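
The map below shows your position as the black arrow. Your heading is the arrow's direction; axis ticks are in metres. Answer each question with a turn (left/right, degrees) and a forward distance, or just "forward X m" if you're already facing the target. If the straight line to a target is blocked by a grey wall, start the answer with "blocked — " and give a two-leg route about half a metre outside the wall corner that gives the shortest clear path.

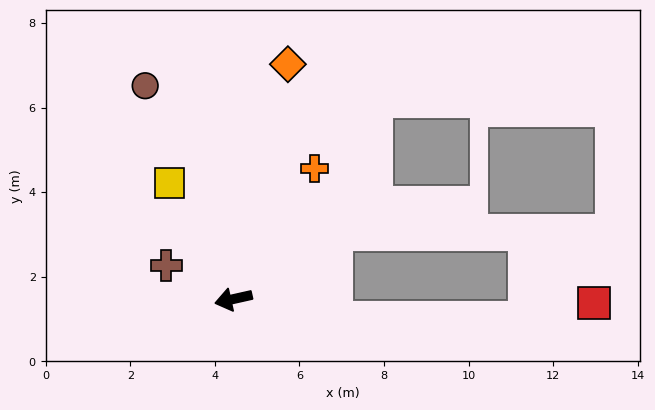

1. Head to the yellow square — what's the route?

turn right 74°, forward 3.1 m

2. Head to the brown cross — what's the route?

turn right 39°, forward 1.8 m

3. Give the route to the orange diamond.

turn right 116°, forward 5.7 m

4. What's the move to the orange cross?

turn right 134°, forward 3.6 m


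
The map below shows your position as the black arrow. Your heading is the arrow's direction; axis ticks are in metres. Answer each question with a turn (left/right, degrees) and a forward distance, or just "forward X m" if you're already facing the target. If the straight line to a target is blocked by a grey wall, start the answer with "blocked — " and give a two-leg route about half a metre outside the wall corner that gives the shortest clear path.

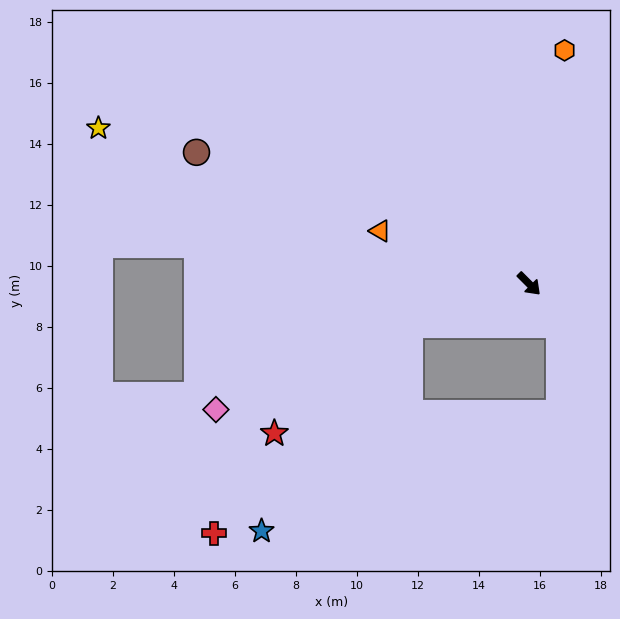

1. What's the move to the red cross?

blocked — turn right 116°, forward 4.1 m, then turn left 28°, forward 9.4 m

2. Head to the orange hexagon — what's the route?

turn left 126°, forward 7.7 m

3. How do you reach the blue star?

blocked — turn right 116°, forward 4.1 m, then turn left 35°, forward 8.3 m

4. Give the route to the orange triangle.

turn right 154°, forward 5.2 m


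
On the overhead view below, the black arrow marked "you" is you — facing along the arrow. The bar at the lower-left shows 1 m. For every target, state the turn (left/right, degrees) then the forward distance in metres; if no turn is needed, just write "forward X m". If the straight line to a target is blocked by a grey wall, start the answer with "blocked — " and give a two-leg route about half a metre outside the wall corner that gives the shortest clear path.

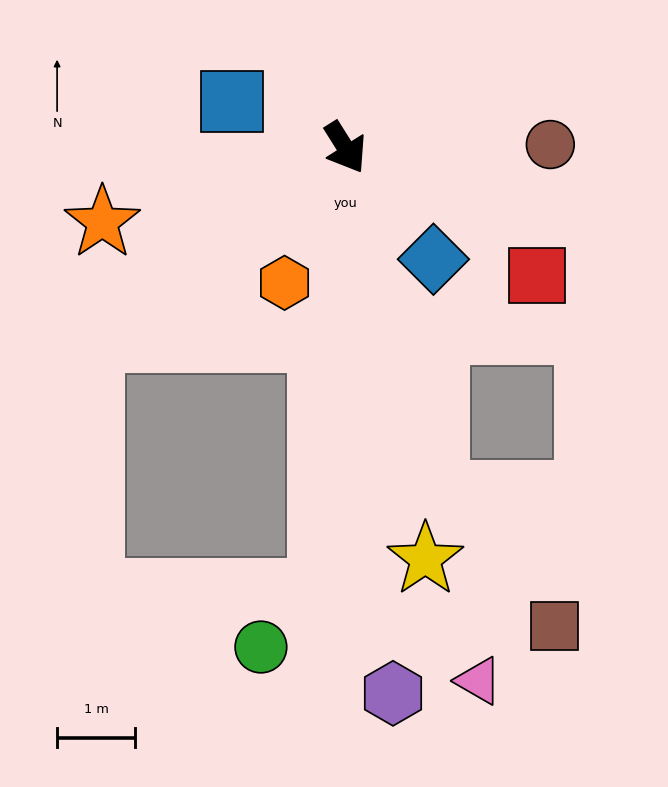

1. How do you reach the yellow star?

turn right 21°, forward 5.4 m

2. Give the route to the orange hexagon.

turn right 56°, forward 1.9 m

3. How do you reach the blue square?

turn right 144°, forward 1.6 m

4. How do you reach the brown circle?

turn left 59°, forward 2.6 m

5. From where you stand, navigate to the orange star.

turn right 105°, forward 3.3 m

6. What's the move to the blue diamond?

turn left 6°, forward 1.8 m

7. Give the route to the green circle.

blocked — turn right 35°, forward 5.7 m, then turn right 45°, forward 1.0 m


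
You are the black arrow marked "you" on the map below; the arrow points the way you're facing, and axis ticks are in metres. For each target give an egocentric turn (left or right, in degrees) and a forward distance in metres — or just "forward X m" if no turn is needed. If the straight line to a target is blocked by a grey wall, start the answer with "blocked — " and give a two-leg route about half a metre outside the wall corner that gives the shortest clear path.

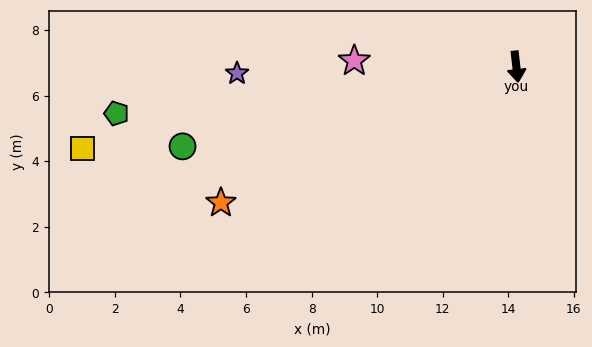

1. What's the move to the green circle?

turn right 83°, forward 10.5 m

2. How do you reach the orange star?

turn right 72°, forward 9.9 m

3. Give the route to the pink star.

turn right 99°, forward 4.9 m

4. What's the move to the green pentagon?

turn right 90°, forward 12.3 m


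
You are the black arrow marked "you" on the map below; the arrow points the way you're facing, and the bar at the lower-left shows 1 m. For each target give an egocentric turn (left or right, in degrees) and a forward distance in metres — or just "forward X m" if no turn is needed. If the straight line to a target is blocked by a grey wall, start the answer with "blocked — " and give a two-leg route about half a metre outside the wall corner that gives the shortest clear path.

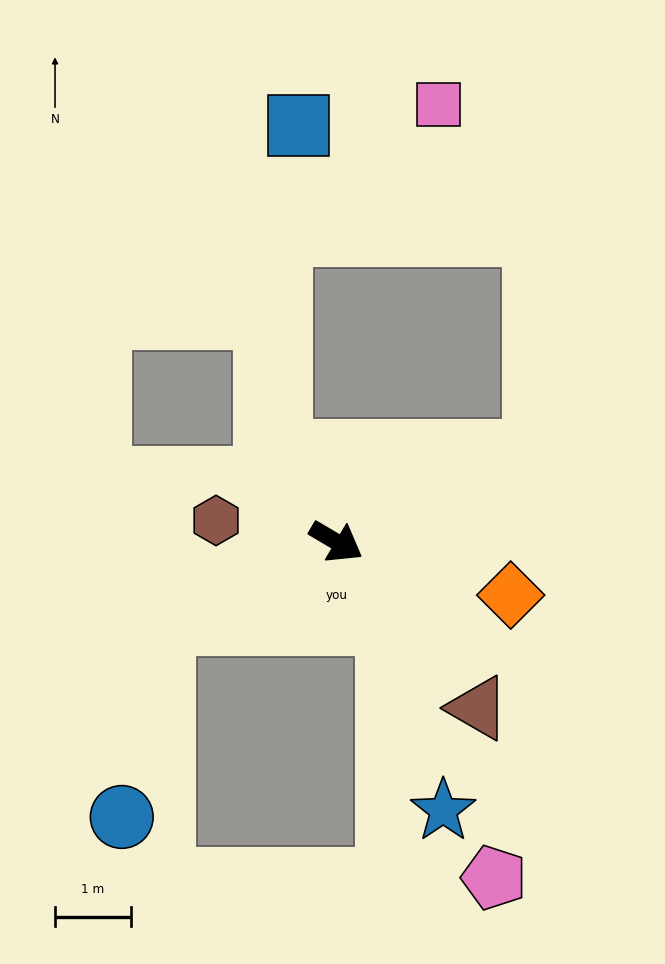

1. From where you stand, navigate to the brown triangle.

turn right 19°, forward 2.9 m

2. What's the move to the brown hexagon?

turn right 159°, forward 1.6 m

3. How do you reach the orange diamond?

turn left 14°, forward 2.4 m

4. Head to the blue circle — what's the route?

blocked — turn right 124°, forward 2.5 m, then turn left 52°, forward 2.6 m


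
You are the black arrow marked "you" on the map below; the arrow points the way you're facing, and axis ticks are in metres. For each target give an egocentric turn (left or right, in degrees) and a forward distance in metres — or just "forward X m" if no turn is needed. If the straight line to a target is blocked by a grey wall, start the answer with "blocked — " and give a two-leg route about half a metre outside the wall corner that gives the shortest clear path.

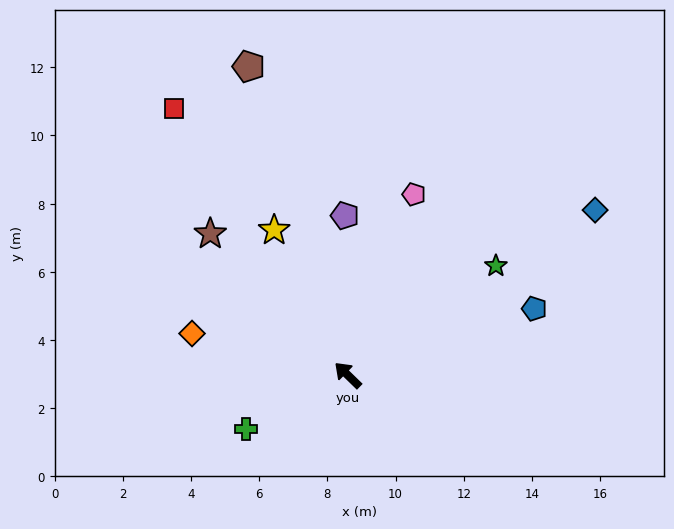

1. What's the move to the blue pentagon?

turn right 116°, forward 5.8 m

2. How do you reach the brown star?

forward 5.8 m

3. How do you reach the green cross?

turn left 72°, forward 3.4 m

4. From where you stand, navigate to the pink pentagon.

turn right 66°, forward 5.6 m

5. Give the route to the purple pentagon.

turn right 45°, forward 4.7 m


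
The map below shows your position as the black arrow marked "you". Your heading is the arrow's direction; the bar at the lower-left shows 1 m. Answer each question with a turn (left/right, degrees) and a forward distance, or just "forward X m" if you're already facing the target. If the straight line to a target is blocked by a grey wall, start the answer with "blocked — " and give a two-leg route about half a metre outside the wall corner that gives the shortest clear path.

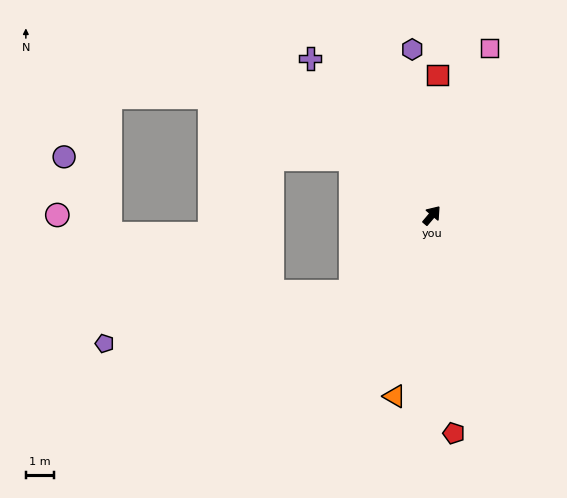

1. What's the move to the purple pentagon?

blocked — turn left 174°, forward 4.0 m, then turn right 32°, forward 8.9 m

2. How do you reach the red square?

turn left 38°, forward 5.0 m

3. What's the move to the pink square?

turn left 21°, forward 6.3 m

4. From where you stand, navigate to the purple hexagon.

turn left 47°, forward 5.9 m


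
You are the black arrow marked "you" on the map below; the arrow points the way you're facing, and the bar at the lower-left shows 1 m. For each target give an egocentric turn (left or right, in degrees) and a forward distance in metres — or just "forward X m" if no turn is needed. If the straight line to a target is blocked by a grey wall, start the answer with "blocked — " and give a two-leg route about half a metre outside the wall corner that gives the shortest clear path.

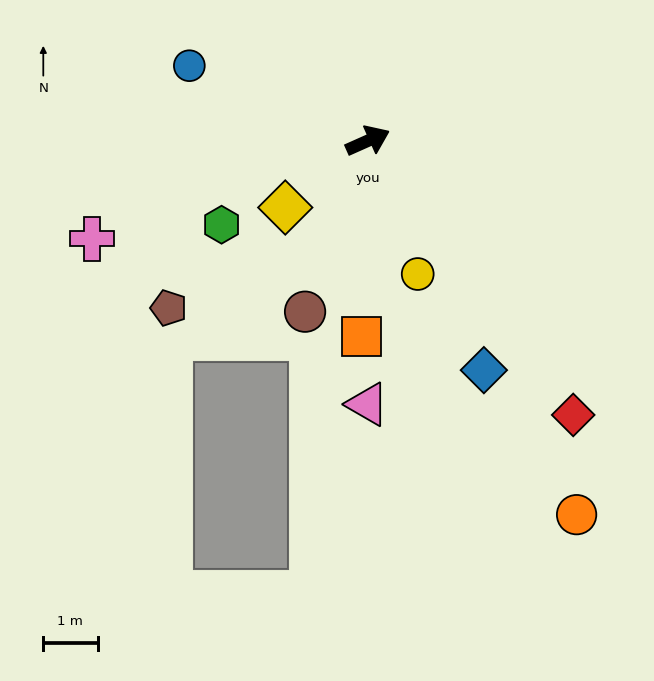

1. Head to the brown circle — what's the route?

turn right 134°, forward 3.4 m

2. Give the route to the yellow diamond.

turn right 165°, forward 2.0 m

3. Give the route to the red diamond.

turn right 77°, forward 6.3 m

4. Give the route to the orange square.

turn right 116°, forward 3.6 m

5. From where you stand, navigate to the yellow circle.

turn right 93°, forward 2.6 m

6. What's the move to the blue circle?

turn left 133°, forward 3.6 m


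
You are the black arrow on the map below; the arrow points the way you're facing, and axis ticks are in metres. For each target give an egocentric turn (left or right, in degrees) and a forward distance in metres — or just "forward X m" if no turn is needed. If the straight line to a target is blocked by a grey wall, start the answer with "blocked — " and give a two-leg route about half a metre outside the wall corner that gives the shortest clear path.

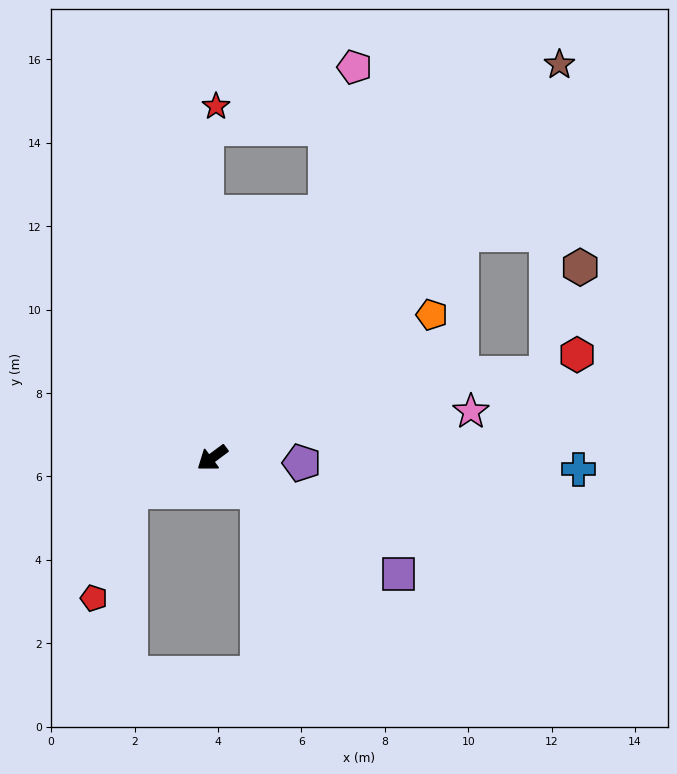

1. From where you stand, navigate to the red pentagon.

blocked — turn right 14°, forward 2.1 m, then turn left 49°, forward 2.7 m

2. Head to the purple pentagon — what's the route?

turn left 140°, forward 2.1 m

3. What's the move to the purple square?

turn left 112°, forward 5.3 m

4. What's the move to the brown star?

turn right 168°, forward 12.6 m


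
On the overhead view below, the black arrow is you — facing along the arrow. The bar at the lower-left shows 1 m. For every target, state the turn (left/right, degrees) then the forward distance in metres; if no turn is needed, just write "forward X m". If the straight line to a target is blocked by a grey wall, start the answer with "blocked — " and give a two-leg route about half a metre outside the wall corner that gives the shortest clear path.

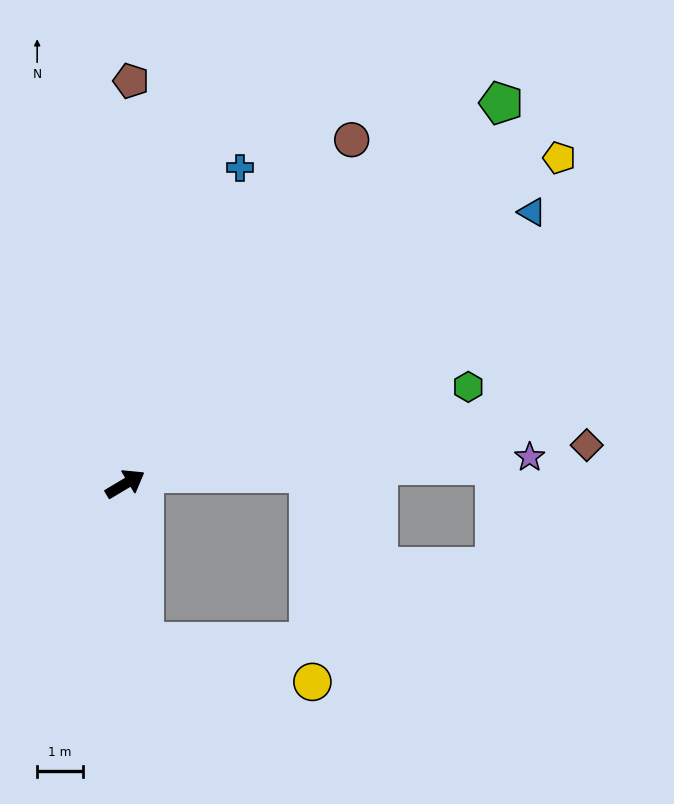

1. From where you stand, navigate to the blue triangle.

turn left 3°, forward 10.7 m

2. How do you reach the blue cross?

turn left 39°, forward 7.3 m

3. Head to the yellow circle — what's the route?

blocked — turn right 114°, forward 3.5 m, then turn left 70°, forward 3.8 m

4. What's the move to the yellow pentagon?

turn left 6°, forward 11.8 m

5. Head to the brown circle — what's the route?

turn left 26°, forward 9.0 m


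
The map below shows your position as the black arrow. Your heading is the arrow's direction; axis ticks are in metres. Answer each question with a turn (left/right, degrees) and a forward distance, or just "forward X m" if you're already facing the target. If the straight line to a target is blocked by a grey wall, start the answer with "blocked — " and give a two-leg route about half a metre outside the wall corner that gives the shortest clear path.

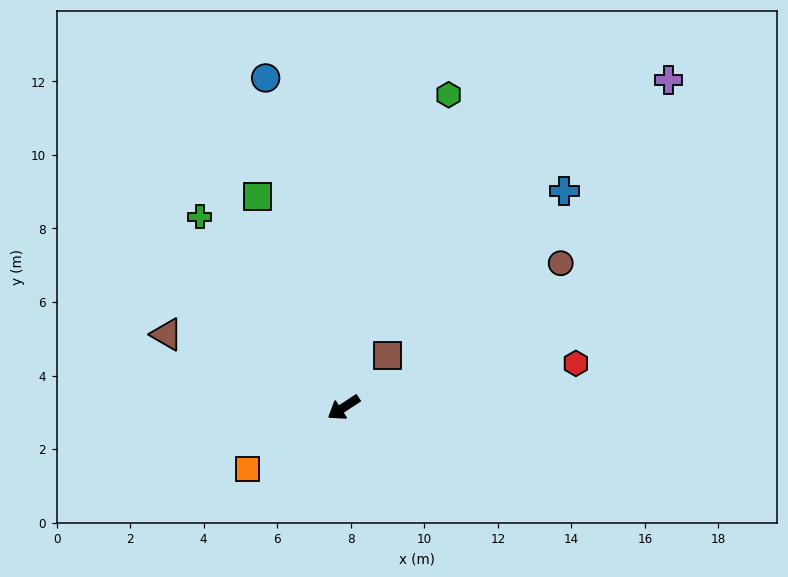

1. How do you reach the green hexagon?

turn right 142°, forward 9.0 m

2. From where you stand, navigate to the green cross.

turn right 86°, forward 6.5 m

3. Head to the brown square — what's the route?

turn right 163°, forward 1.8 m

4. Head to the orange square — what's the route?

forward 3.1 m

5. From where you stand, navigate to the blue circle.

turn right 110°, forward 9.2 m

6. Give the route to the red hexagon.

turn left 158°, forward 6.4 m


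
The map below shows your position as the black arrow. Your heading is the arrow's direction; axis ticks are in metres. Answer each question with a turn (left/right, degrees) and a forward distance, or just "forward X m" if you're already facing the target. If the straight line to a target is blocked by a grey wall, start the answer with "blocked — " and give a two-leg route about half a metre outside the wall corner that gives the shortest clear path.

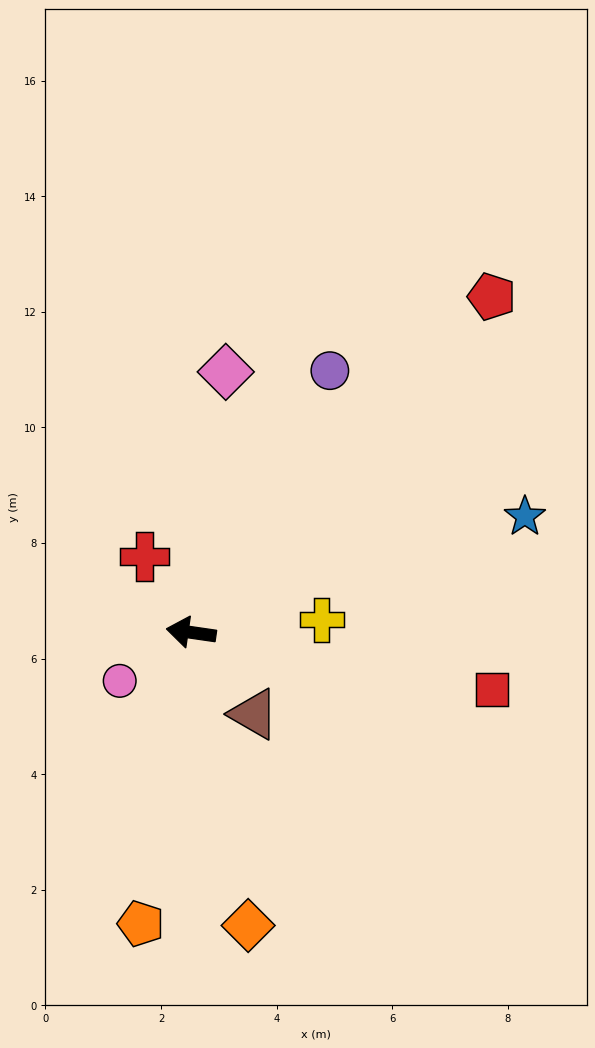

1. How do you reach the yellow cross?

turn right 166°, forward 2.3 m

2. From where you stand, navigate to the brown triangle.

turn left 136°, forward 1.8 m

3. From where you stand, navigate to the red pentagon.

turn right 124°, forward 7.8 m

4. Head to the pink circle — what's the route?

turn left 42°, forward 1.5 m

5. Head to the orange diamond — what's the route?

turn left 109°, forward 5.2 m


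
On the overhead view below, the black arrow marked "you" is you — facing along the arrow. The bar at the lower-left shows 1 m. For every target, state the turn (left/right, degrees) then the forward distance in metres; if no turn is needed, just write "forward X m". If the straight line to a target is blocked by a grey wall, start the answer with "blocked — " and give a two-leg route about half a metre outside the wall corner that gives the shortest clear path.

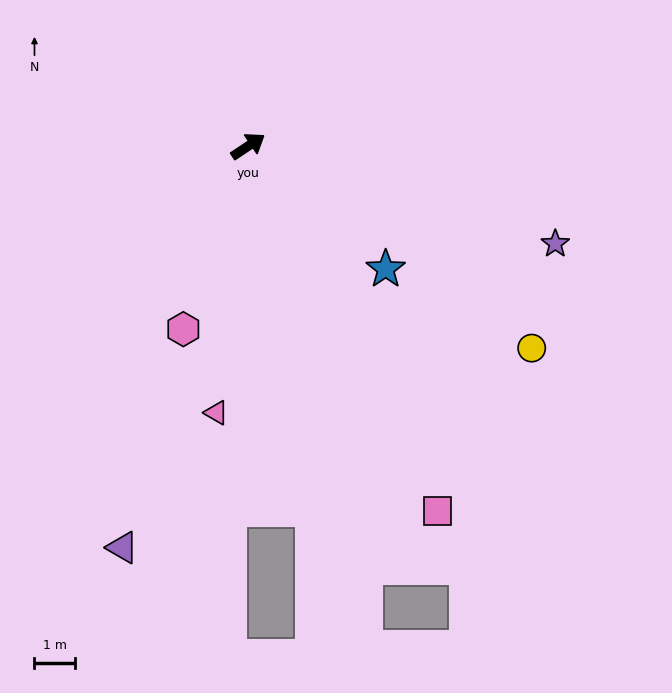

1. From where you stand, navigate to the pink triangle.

turn right 130°, forward 6.6 m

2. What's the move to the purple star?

turn right 51°, forward 7.9 m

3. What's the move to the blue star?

turn right 75°, forward 4.5 m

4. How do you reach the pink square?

turn right 96°, forward 10.1 m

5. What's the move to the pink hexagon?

turn right 143°, forward 4.8 m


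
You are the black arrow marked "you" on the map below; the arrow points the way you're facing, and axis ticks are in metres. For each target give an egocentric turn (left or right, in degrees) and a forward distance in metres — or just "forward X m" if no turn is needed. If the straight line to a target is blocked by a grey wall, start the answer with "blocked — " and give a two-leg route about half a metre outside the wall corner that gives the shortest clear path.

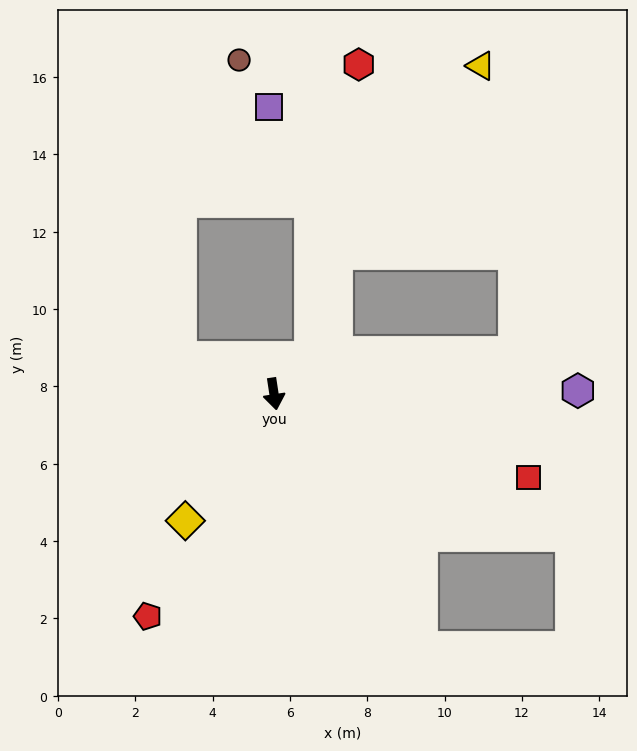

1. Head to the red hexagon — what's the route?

blocked — turn left 127°, forward 1.3 m, then turn left 35°, forward 7.7 m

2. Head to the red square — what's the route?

turn left 63°, forward 6.9 m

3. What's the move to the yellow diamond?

turn right 44°, forward 4.0 m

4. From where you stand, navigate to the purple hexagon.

turn left 82°, forward 7.9 m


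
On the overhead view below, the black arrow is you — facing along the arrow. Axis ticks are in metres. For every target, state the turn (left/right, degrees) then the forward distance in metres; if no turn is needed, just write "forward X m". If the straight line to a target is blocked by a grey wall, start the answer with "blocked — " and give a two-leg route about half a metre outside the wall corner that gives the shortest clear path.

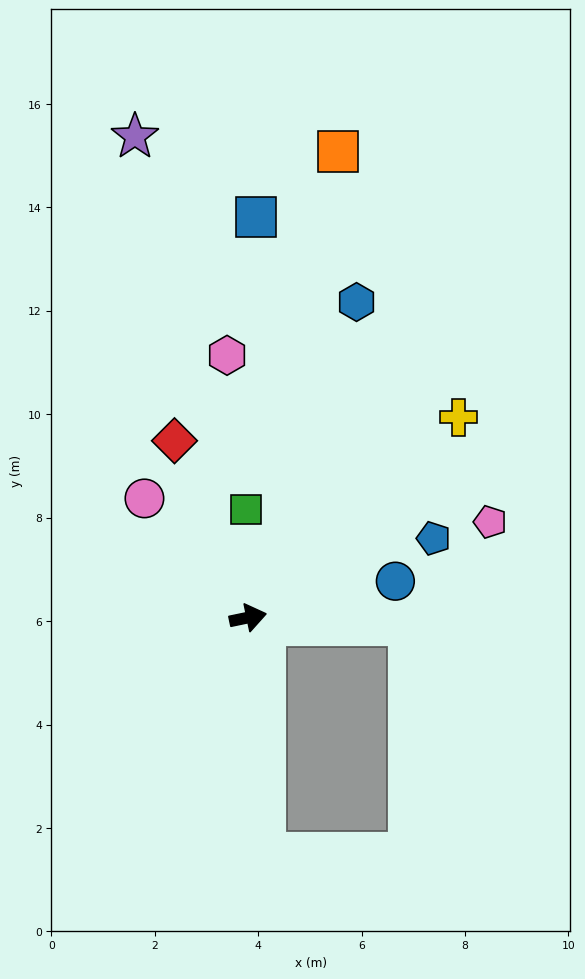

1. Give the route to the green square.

turn left 79°, forward 2.1 m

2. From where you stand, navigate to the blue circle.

turn left 2°, forward 2.9 m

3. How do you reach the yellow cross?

turn left 32°, forward 5.6 m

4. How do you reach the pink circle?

turn left 119°, forward 3.1 m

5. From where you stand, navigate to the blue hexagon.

turn left 59°, forward 6.5 m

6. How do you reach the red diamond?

turn left 101°, forward 3.7 m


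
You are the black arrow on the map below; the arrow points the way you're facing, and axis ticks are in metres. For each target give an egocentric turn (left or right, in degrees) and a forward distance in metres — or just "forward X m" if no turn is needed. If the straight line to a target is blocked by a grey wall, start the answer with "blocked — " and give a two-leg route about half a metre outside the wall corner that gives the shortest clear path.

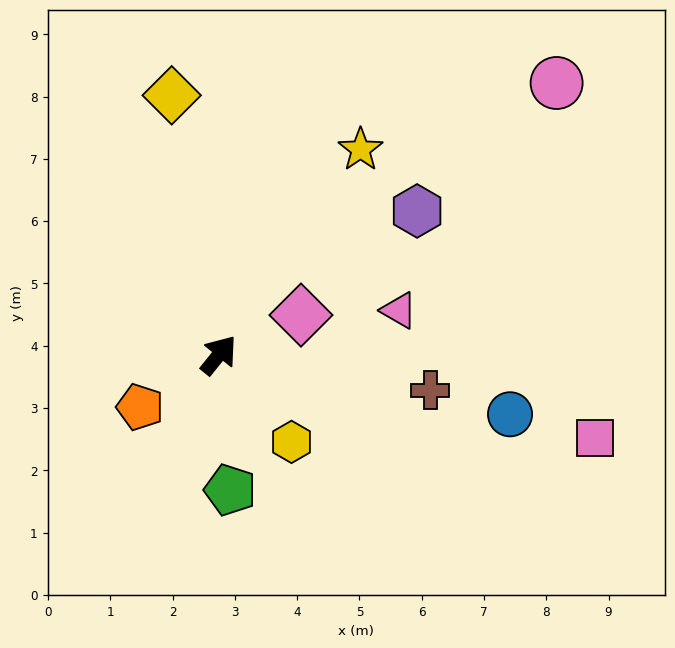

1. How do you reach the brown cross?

turn right 61°, forward 3.4 m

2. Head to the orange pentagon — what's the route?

turn left 162°, forward 1.5 m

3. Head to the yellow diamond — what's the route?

turn left 49°, forward 4.2 m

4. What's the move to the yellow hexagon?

turn right 101°, forward 1.8 m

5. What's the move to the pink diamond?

turn right 25°, forward 1.5 m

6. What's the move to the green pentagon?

turn right 136°, forward 2.2 m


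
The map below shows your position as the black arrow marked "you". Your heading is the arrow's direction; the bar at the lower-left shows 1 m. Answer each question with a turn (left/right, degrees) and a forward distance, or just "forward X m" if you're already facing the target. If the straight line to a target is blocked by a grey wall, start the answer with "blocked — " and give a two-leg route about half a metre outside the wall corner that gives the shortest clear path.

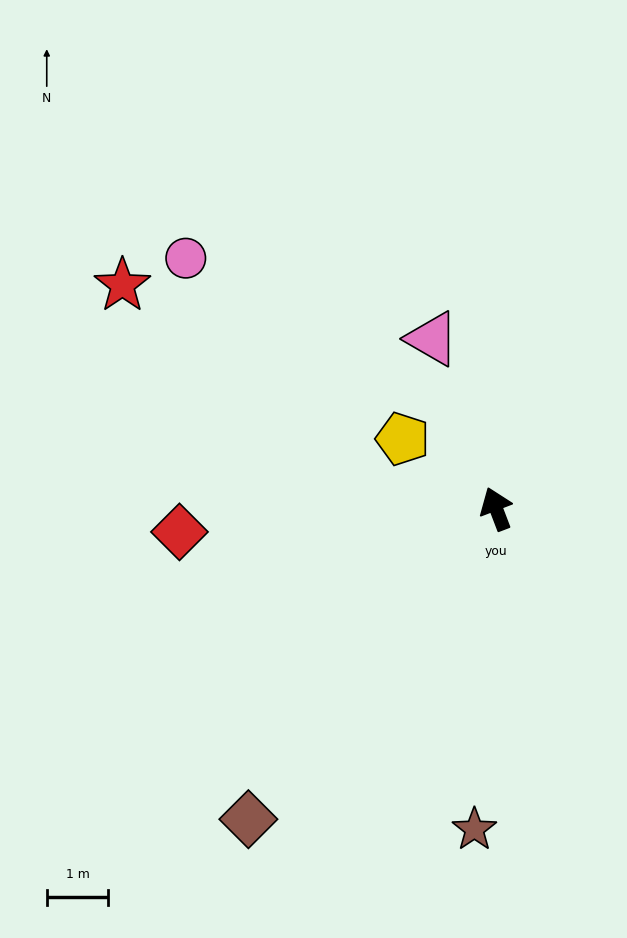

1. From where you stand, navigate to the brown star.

turn left 155°, forward 5.2 m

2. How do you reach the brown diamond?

turn left 121°, forward 6.5 m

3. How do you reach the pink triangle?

forward 3.0 m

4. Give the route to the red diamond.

turn left 73°, forward 5.2 m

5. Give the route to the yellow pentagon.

turn left 32°, forward 1.9 m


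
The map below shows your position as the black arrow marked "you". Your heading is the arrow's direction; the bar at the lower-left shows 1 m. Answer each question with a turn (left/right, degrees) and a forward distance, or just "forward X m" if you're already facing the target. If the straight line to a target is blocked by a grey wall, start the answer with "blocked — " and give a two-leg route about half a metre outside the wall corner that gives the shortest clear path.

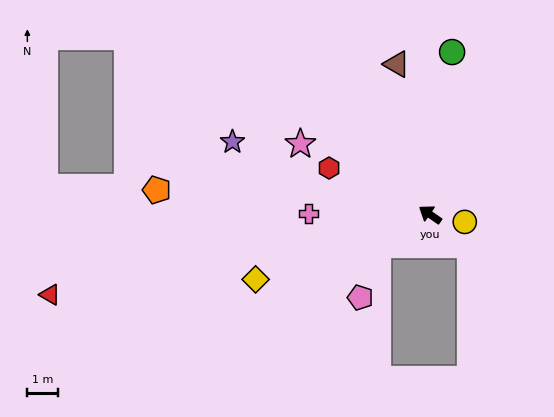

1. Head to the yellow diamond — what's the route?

turn left 55°, forward 6.0 m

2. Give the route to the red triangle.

turn left 47°, forward 12.6 m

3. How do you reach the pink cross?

turn left 34°, forward 4.0 m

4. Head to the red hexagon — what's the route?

turn left 10°, forward 3.6 m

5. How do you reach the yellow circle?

turn right 157°, forward 1.2 m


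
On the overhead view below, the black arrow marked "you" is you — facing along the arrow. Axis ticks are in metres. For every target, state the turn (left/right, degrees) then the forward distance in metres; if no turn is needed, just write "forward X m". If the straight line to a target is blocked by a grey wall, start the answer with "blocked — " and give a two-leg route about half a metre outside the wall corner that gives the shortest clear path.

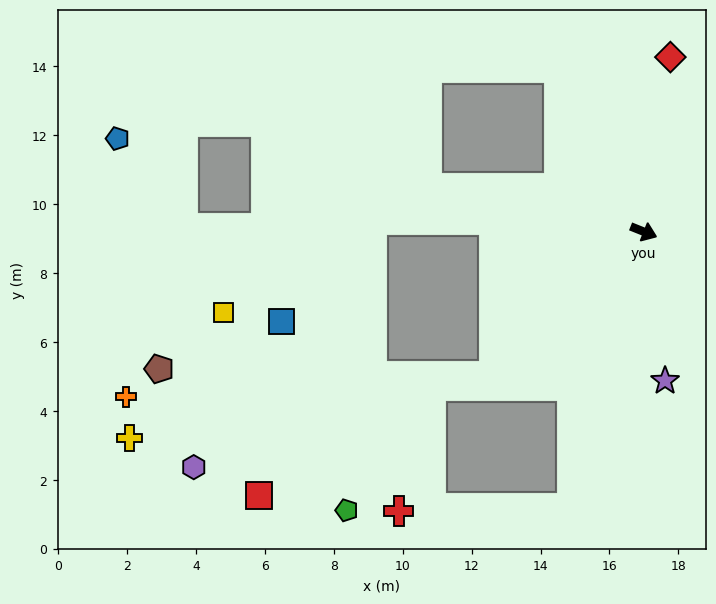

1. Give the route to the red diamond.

turn left 103°, forward 5.1 m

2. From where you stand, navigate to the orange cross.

blocked — turn right 114°, forward 6.0 m, then turn right 41°, forward 10.7 m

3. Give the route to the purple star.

turn right 60°, forward 4.4 m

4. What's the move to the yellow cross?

blocked — turn right 114°, forward 6.0 m, then turn right 34°, forward 10.7 m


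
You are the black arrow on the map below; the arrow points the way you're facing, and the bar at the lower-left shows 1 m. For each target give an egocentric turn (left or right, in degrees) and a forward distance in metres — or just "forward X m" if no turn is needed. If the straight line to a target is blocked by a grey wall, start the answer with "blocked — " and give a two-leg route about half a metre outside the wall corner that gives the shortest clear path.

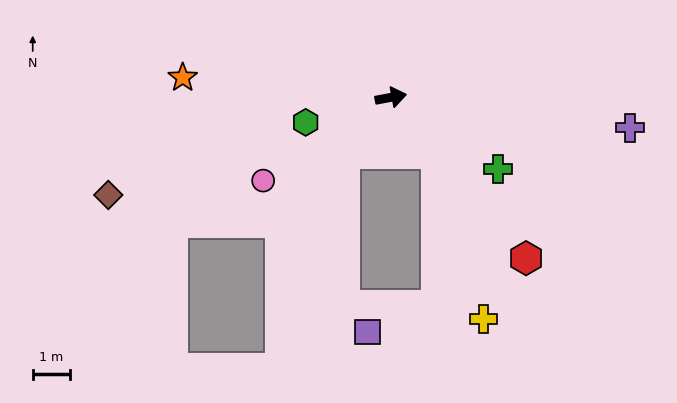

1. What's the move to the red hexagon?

turn right 61°, forward 5.6 m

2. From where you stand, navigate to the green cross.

turn right 44°, forward 3.4 m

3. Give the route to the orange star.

turn left 164°, forward 5.5 m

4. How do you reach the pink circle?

turn right 158°, forward 4.0 m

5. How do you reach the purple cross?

turn right 18°, forward 6.4 m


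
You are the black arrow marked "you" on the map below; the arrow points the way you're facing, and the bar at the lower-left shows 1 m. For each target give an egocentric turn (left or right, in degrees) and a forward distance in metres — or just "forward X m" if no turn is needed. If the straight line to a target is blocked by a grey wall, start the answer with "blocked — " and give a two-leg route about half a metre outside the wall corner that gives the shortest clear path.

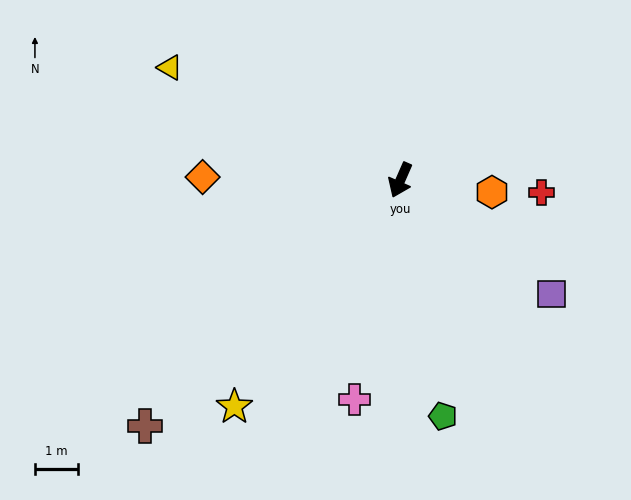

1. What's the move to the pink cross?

turn left 12°, forward 5.2 m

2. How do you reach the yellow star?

turn right 13°, forward 6.6 m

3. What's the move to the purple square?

turn left 77°, forward 4.4 m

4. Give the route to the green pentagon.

turn left 34°, forward 5.6 m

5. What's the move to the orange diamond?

turn right 67°, forward 4.6 m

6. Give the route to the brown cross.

turn right 22°, forward 8.3 m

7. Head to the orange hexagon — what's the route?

turn left 106°, forward 2.2 m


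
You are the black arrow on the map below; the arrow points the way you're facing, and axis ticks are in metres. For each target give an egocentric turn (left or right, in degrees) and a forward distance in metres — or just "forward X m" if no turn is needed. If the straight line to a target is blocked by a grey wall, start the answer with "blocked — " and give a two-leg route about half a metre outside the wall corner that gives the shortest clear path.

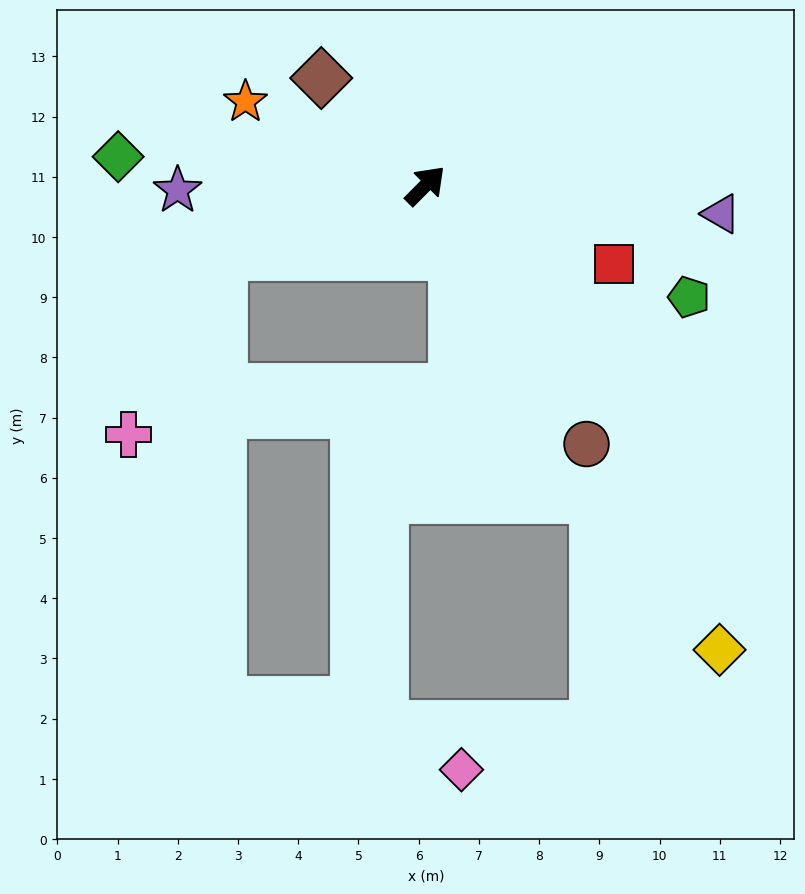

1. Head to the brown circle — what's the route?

turn right 103°, forward 5.1 m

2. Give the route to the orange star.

turn left 110°, forward 3.3 m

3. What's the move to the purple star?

turn left 136°, forward 4.1 m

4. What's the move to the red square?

turn right 68°, forward 3.4 m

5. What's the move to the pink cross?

blocked — turn left 154°, forward 3.6 m, then turn left 43°, forward 3.4 m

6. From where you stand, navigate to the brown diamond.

turn left 89°, forward 2.5 m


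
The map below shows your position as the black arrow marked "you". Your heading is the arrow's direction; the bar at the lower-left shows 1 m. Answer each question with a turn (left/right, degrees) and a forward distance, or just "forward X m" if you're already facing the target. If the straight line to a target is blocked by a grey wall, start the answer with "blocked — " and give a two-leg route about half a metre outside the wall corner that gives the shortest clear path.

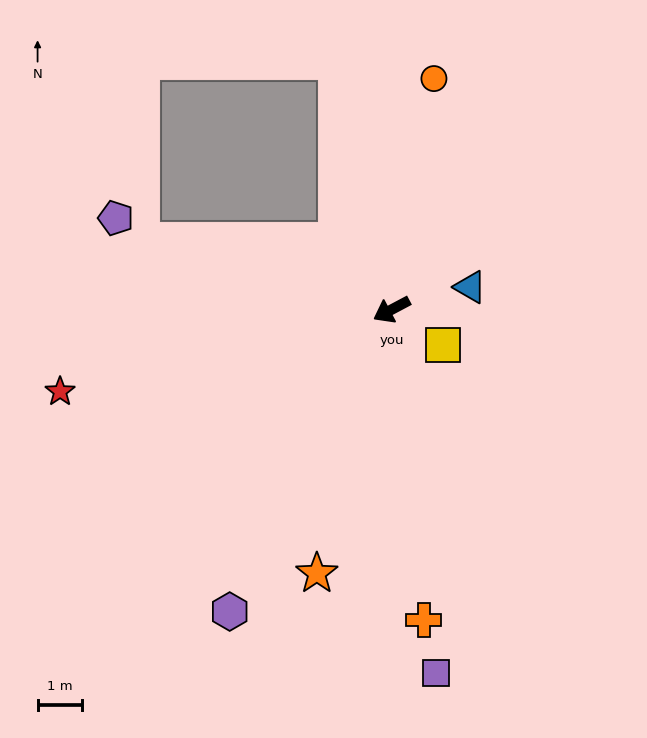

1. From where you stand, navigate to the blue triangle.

turn left 168°, forward 1.8 m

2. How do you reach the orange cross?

turn left 68°, forward 7.0 m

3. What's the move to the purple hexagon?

turn left 34°, forward 7.6 m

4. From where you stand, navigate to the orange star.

turn left 46°, forward 6.1 m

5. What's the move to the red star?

turn right 14°, forward 7.6 m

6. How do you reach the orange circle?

turn right 128°, forward 5.2 m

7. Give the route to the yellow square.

turn left 117°, forward 1.4 m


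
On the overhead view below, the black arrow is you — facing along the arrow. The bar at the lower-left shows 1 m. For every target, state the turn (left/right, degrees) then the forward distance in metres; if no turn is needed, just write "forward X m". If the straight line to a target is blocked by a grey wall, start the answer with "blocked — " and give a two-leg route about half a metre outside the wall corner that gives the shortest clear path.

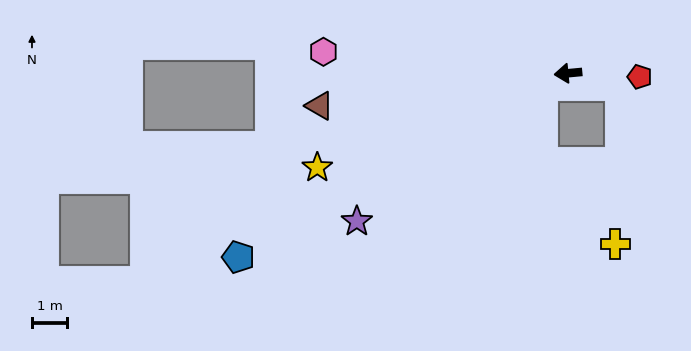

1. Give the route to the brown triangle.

turn left 2°, forward 7.1 m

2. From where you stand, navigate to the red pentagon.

turn left 172°, forward 2.0 m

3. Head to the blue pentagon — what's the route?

turn left 24°, forward 10.7 m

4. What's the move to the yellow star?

turn left 15°, forward 7.6 m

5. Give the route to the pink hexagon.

turn right 10°, forward 6.9 m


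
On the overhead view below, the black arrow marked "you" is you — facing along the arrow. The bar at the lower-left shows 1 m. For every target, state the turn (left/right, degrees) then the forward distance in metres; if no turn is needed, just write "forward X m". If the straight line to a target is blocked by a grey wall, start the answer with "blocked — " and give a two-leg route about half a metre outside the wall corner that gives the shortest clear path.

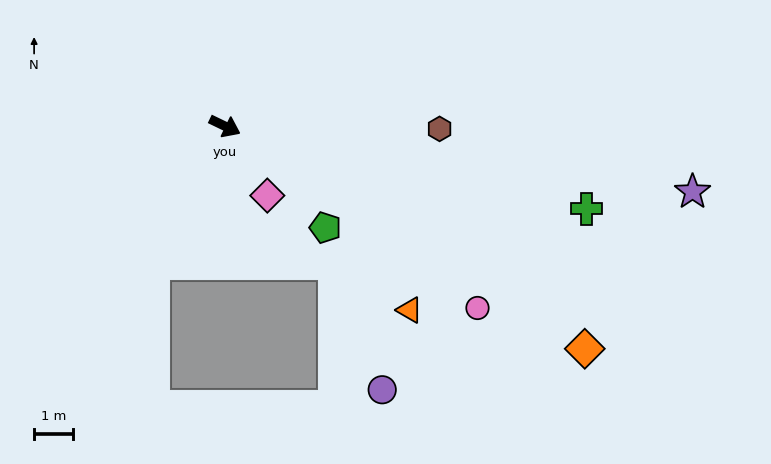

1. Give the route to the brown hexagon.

turn left 25°, forward 5.5 m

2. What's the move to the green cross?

turn left 13°, forward 9.4 m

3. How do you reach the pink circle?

turn right 10°, forward 7.9 m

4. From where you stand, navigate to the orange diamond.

turn right 6°, forward 10.8 m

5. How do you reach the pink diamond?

turn right 33°, forward 2.1 m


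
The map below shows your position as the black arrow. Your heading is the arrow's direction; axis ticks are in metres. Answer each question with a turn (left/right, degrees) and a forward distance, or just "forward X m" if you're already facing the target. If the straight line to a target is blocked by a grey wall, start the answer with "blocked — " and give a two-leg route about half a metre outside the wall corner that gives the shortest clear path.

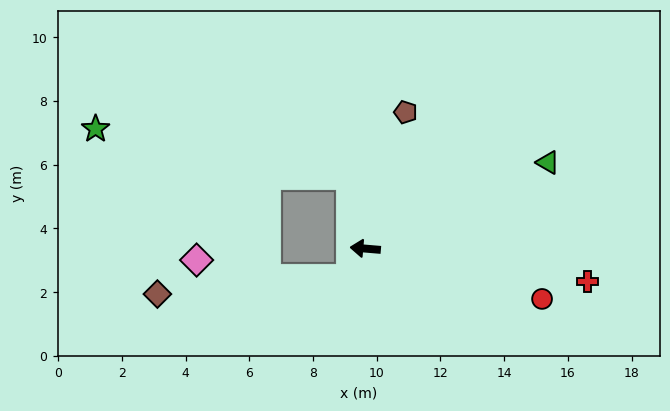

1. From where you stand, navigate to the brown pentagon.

turn right 102°, forward 4.5 m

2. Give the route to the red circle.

turn left 169°, forward 5.8 m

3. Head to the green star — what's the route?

blocked — turn right 72°, forward 2.3 m, then turn left 66°, forward 8.1 m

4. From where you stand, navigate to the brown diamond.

blocked — turn left 66°, forward 1.0 m, then turn right 56°, forward 6.0 m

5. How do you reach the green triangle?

turn right 150°, forward 6.3 m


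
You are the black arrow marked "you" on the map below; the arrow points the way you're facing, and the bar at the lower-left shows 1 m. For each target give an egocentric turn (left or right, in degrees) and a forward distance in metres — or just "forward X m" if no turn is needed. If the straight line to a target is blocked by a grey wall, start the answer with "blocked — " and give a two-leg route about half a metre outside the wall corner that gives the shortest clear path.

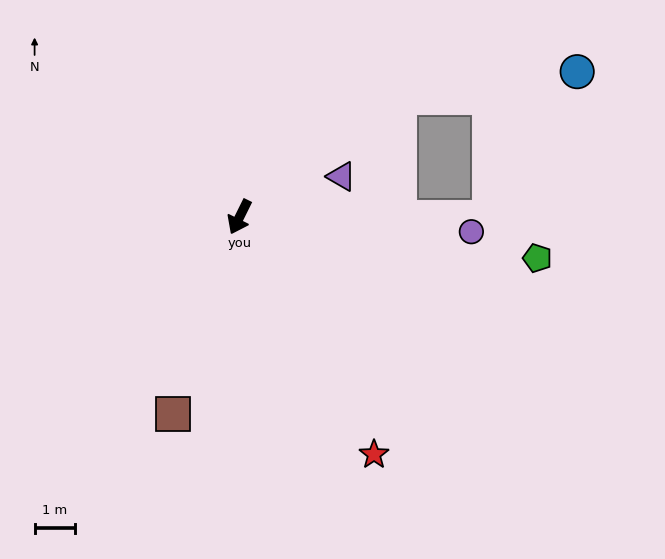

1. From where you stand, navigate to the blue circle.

blocked — turn left 153°, forward 5.0 m, then turn right 28°, forward 4.4 m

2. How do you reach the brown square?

turn left 8°, forward 5.2 m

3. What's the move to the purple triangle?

turn left 138°, forward 2.7 m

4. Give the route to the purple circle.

turn left 113°, forward 5.8 m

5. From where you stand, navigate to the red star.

turn left 56°, forward 6.8 m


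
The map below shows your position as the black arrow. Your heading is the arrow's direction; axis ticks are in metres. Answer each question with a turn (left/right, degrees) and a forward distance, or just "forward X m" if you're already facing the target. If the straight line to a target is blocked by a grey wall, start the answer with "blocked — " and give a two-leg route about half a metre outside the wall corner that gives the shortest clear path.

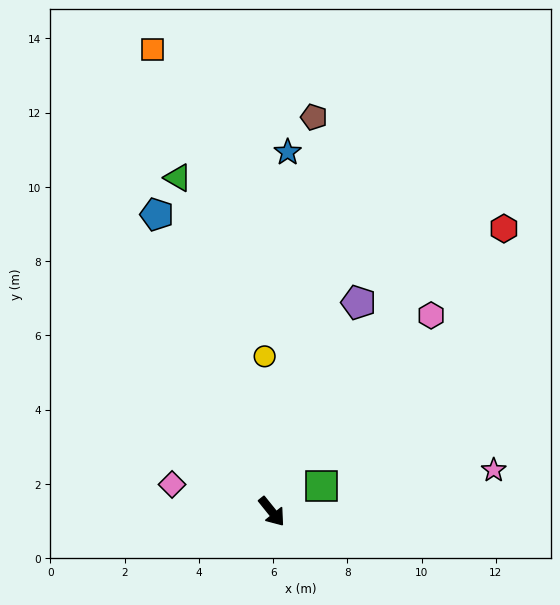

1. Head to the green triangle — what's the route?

turn left 157°, forward 9.3 m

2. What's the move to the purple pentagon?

turn left 119°, forward 6.1 m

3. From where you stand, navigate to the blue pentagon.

turn left 162°, forward 8.6 m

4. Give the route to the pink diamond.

turn right 144°, forward 2.8 m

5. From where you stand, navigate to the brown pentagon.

turn left 135°, forward 10.7 m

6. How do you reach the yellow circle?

turn left 144°, forward 4.2 m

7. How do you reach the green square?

turn left 78°, forward 1.5 m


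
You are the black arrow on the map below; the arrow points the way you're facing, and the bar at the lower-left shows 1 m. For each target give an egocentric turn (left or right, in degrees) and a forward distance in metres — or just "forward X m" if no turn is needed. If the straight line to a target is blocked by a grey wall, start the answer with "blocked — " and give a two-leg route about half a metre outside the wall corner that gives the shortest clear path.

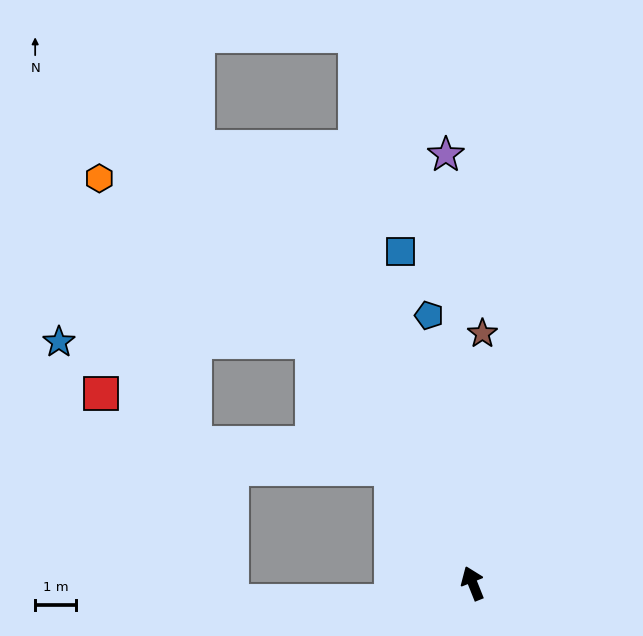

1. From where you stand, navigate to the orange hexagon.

blocked — turn left 12°, forward 7.1 m, then turn left 19°, forward 6.6 m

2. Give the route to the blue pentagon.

turn right 13°, forward 6.6 m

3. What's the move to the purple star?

turn right 18°, forward 10.5 m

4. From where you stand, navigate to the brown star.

turn right 24°, forward 6.1 m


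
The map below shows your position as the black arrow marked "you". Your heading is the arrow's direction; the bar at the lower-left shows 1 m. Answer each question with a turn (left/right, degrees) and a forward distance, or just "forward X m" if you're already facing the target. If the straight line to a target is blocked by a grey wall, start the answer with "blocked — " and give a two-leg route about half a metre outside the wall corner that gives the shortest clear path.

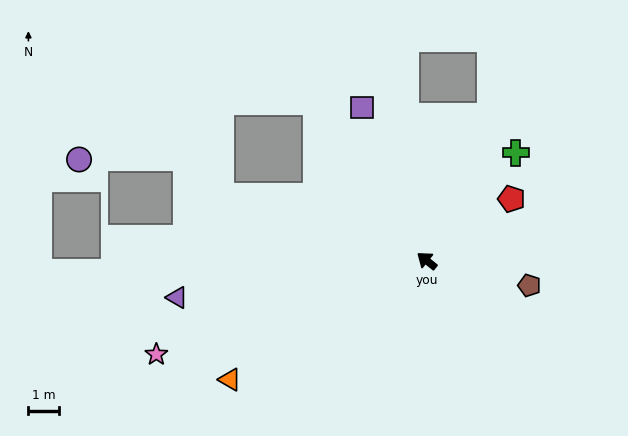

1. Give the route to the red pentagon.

turn right 105°, forward 3.4 m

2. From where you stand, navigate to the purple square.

turn right 28°, forward 5.4 m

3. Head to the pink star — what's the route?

turn left 58°, forward 9.2 m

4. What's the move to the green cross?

turn right 91°, forward 4.5 m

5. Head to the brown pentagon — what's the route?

turn right 155°, forward 3.4 m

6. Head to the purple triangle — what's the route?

turn left 47°, forward 8.1 m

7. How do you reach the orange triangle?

turn left 70°, forward 7.4 m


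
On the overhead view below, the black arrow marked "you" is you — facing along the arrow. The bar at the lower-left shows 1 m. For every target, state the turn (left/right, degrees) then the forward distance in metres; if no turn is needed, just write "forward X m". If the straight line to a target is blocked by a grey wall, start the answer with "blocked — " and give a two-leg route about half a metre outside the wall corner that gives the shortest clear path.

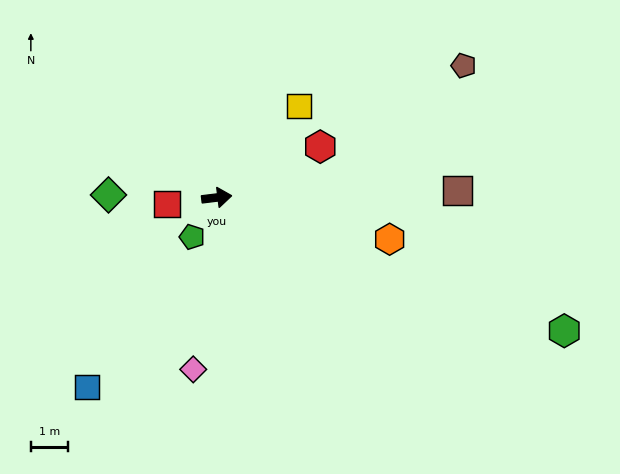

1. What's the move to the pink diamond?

turn right 105°, forward 4.7 m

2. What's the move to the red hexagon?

turn left 19°, forward 3.1 m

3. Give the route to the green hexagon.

turn right 28°, forward 10.2 m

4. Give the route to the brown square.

turn right 5°, forward 6.6 m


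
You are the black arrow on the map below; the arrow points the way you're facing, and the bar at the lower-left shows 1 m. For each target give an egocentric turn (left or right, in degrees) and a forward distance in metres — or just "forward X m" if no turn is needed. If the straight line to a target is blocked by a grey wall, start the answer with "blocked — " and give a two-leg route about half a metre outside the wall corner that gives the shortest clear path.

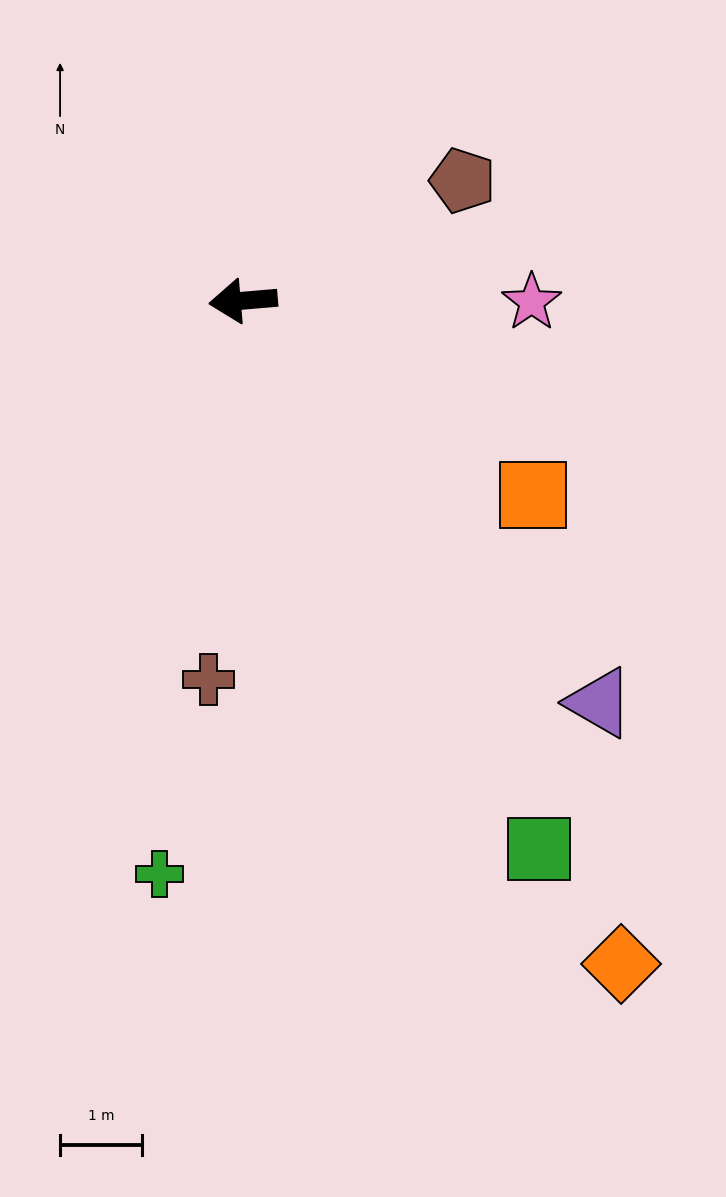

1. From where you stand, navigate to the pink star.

turn left 175°, forward 3.5 m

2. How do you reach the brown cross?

turn left 80°, forward 4.7 m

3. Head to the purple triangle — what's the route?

turn left 127°, forward 6.6 m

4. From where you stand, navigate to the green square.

turn left 113°, forward 7.6 m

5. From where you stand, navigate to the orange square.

turn left 141°, forward 4.3 m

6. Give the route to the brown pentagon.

turn right 156°, forward 3.1 m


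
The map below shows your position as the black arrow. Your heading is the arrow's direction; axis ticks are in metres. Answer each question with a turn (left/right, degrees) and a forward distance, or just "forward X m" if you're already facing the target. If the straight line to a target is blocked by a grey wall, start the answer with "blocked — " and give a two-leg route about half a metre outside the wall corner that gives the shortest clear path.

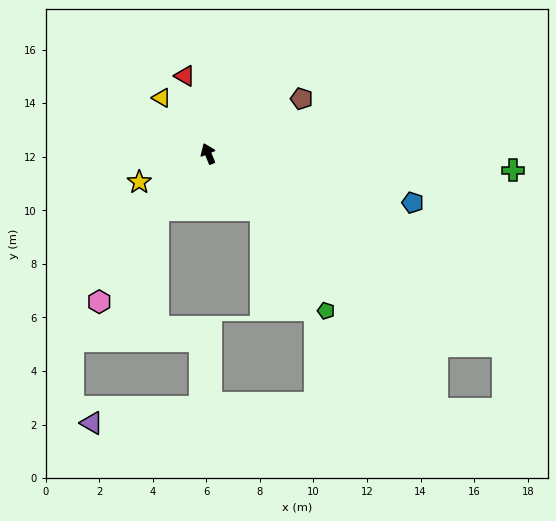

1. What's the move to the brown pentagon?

turn right 82°, forward 4.0 m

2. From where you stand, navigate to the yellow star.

turn left 90°, forward 2.8 m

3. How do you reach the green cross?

turn right 116°, forward 11.4 m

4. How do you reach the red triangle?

turn right 6°, forward 3.0 m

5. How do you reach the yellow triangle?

turn left 17°, forward 2.7 m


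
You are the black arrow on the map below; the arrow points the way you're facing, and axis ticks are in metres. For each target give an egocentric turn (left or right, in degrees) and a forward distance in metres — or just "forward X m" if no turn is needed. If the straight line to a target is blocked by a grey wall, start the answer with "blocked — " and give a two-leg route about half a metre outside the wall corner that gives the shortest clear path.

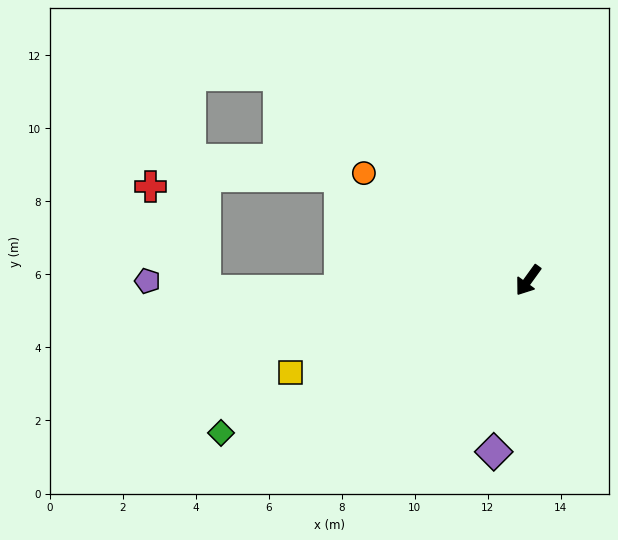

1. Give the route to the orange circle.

turn right 87°, forward 5.4 m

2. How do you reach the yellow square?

turn right 33°, forward 7.0 m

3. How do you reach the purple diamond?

turn left 25°, forward 4.8 m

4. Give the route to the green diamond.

turn right 28°, forward 9.4 m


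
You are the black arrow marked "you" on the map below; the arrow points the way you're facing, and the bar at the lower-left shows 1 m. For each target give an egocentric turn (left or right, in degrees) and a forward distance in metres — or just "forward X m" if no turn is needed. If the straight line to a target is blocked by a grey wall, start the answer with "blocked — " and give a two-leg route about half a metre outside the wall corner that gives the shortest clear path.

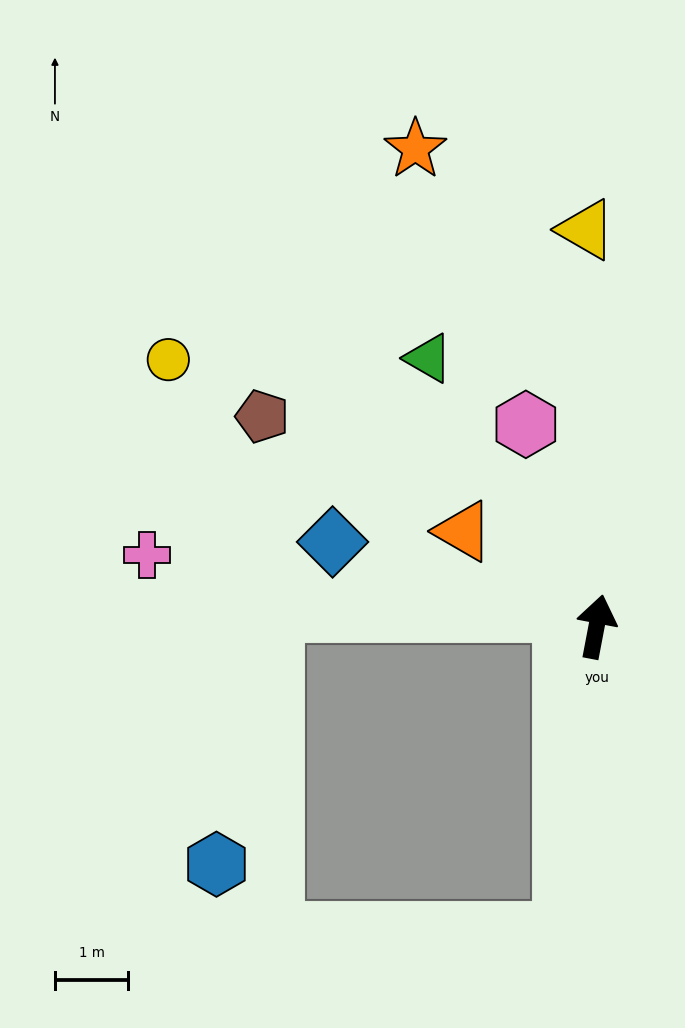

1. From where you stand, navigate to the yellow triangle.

turn left 12°, forward 5.4 m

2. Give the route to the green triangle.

turn left 43°, forward 4.3 m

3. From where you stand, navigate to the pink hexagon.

turn left 30°, forward 2.9 m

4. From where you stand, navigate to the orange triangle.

turn left 65°, forward 2.2 m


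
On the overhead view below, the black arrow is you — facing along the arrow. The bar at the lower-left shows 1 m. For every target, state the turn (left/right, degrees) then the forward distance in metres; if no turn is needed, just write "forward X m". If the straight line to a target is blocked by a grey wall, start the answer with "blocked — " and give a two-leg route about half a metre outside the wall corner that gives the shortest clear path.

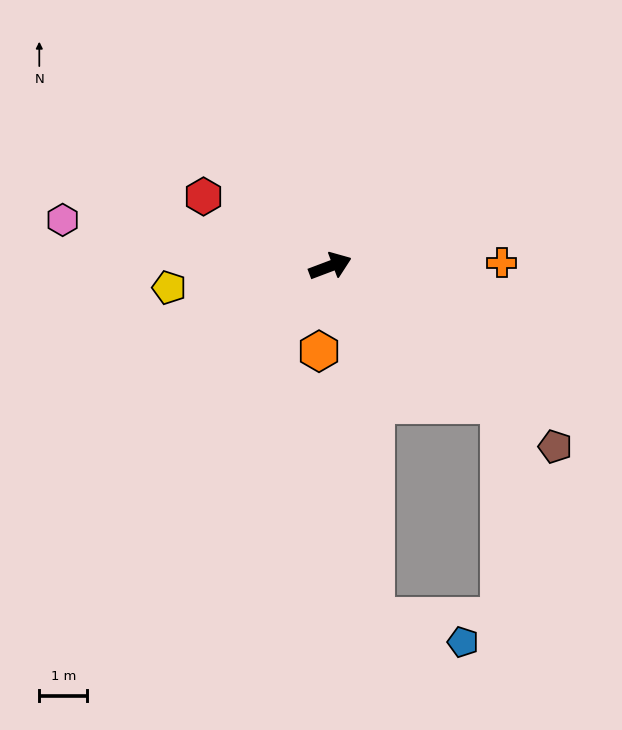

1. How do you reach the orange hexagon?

turn right 118°, forward 1.8 m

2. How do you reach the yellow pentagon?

turn left 167°, forward 3.4 m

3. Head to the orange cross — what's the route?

turn right 20°, forward 3.6 m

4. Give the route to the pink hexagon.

turn left 149°, forward 5.7 m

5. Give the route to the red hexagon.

turn left 130°, forward 3.0 m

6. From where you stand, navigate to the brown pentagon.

turn right 59°, forward 6.0 m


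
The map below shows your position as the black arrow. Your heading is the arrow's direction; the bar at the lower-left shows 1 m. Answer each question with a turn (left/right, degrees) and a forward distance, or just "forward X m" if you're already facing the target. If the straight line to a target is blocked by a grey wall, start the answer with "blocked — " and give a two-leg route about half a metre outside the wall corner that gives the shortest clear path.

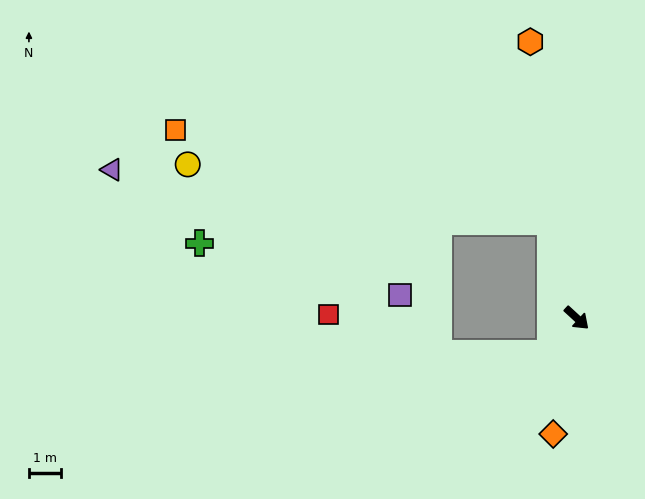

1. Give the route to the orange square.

blocked — turn left 148°, forward 3.2 m, then turn left 61°, forward 12.2 m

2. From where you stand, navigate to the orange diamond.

turn right 59°, forward 3.7 m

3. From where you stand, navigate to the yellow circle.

blocked — turn left 148°, forward 3.2 m, then turn left 65°, forward 11.6 m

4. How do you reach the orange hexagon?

turn left 142°, forward 8.9 m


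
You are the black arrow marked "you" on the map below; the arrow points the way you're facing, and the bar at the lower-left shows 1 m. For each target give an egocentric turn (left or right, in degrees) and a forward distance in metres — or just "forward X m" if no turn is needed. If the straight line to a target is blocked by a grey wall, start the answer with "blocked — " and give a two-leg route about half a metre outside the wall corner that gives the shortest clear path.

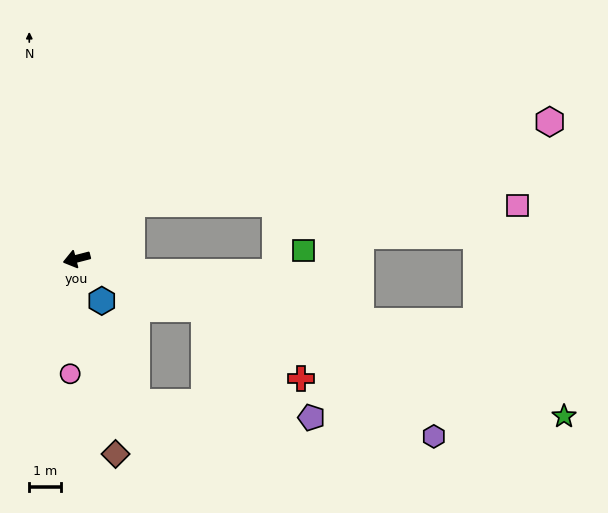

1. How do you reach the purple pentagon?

blocked — turn left 144°, forward 4.3 m, then turn right 24°, forward 4.8 m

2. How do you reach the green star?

turn left 148°, forward 16.0 m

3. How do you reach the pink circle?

turn left 72°, forward 3.6 m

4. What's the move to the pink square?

blocked — turn right 149°, forward 2.4 m, then turn right 46°, forward 12.1 m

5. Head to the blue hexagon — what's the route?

turn left 106°, forward 1.5 m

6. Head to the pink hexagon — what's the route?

blocked — turn right 149°, forward 2.4 m, then turn right 35°, forward 13.4 m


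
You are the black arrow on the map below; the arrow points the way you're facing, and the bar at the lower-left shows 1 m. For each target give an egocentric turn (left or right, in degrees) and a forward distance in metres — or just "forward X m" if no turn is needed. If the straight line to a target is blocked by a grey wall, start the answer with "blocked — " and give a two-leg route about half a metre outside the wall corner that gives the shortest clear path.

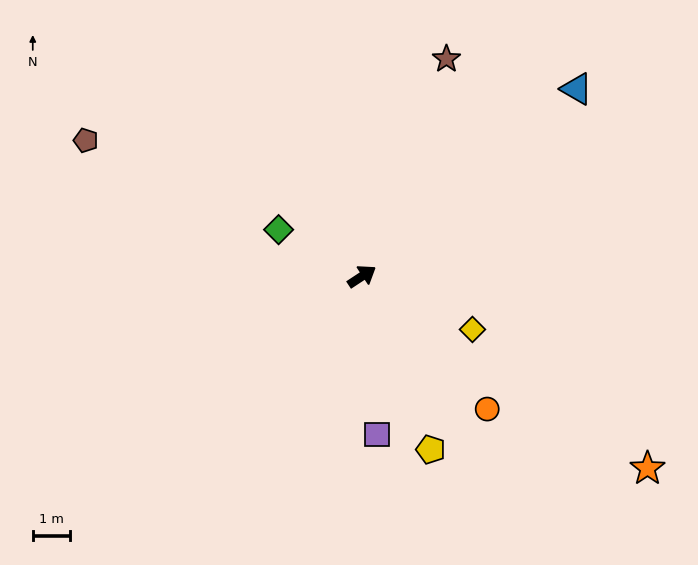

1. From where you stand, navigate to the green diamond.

turn left 117°, forward 2.6 m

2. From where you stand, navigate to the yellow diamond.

turn right 59°, forward 3.3 m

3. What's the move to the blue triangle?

turn left 8°, forward 7.6 m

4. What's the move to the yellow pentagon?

turn right 102°, forward 5.0 m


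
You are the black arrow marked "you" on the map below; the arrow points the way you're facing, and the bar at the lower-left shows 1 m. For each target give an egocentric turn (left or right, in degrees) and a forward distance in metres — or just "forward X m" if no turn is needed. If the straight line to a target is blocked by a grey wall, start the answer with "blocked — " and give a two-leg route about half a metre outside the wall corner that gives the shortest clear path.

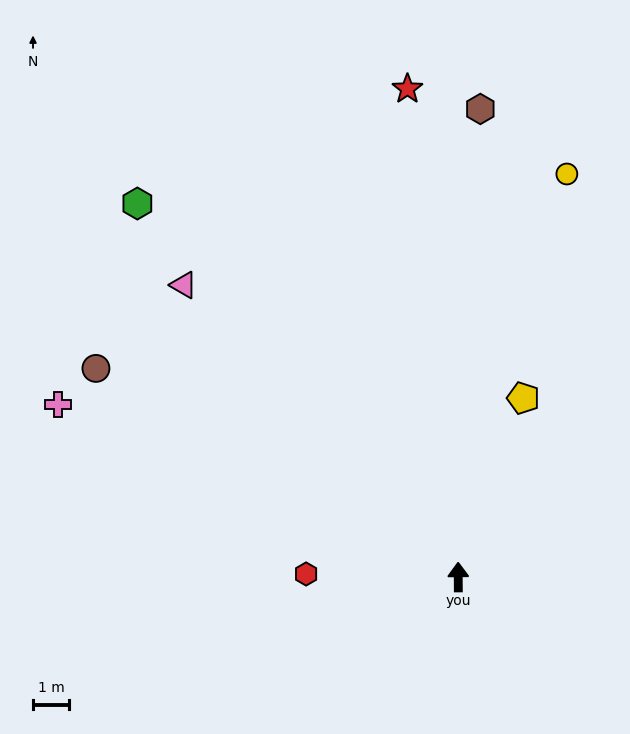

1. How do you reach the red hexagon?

turn left 88°, forward 4.2 m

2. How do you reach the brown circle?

turn left 60°, forward 11.5 m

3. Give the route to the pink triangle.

turn left 43°, forward 11.0 m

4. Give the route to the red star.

turn left 6°, forward 13.5 m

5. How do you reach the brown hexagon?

turn right 3°, forward 12.8 m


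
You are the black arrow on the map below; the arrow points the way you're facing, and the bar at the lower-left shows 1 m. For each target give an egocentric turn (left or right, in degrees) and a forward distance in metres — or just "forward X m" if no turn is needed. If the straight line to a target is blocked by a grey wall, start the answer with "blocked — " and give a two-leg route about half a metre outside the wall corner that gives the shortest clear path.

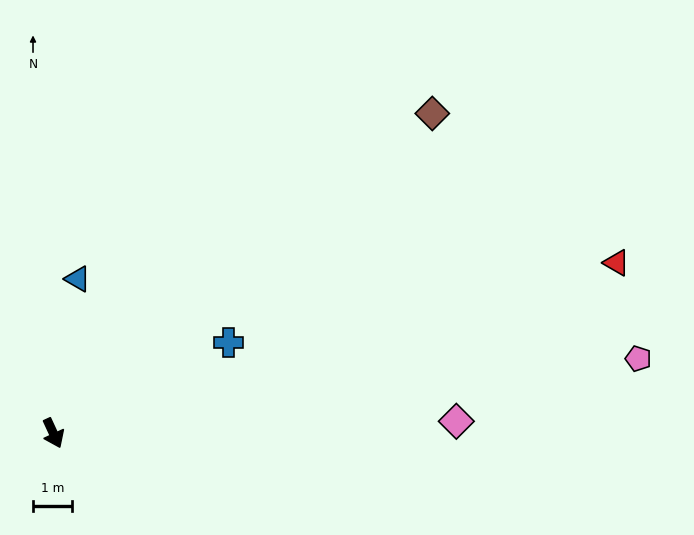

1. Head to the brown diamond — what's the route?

turn left 105°, forward 12.7 m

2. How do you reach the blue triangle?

turn left 146°, forward 4.0 m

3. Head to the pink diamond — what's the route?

turn left 67°, forward 10.4 m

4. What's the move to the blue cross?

turn left 93°, forward 5.1 m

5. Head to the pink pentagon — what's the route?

turn left 72°, forward 15.2 m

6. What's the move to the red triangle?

turn left 82°, forward 15.1 m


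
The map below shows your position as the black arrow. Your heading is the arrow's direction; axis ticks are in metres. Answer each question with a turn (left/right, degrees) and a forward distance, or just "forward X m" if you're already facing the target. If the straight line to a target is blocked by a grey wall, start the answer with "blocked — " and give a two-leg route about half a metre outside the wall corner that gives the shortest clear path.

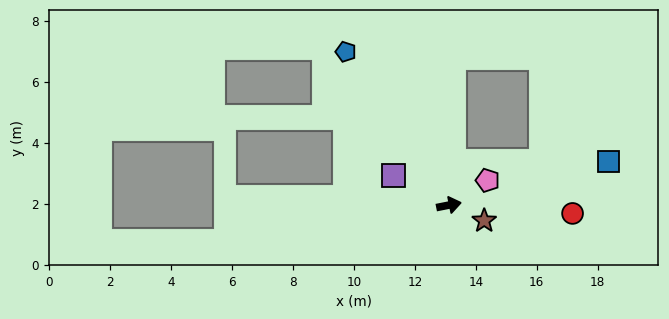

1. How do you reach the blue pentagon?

turn left 113°, forward 6.1 m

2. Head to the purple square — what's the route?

turn left 141°, forward 2.1 m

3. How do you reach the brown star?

turn right 35°, forward 1.3 m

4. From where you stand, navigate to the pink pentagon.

turn left 21°, forward 1.5 m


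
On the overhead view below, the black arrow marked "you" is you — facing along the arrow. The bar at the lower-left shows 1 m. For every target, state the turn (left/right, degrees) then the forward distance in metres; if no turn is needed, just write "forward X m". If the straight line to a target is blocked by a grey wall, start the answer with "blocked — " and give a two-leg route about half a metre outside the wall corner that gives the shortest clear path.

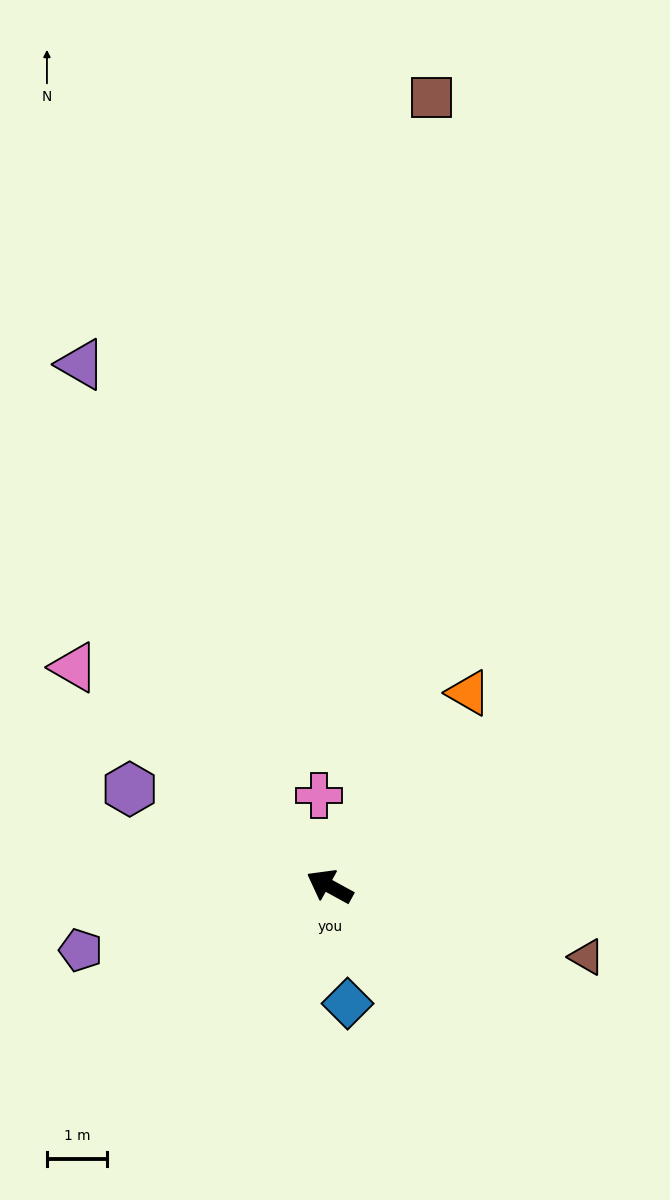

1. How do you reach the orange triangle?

turn right 97°, forward 4.0 m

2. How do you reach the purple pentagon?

turn left 43°, forward 4.3 m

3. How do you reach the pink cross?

turn right 54°, forward 1.5 m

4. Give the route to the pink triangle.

turn right 12°, forward 5.6 m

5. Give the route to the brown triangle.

turn right 167°, forward 4.5 m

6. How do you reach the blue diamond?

turn left 127°, forward 2.0 m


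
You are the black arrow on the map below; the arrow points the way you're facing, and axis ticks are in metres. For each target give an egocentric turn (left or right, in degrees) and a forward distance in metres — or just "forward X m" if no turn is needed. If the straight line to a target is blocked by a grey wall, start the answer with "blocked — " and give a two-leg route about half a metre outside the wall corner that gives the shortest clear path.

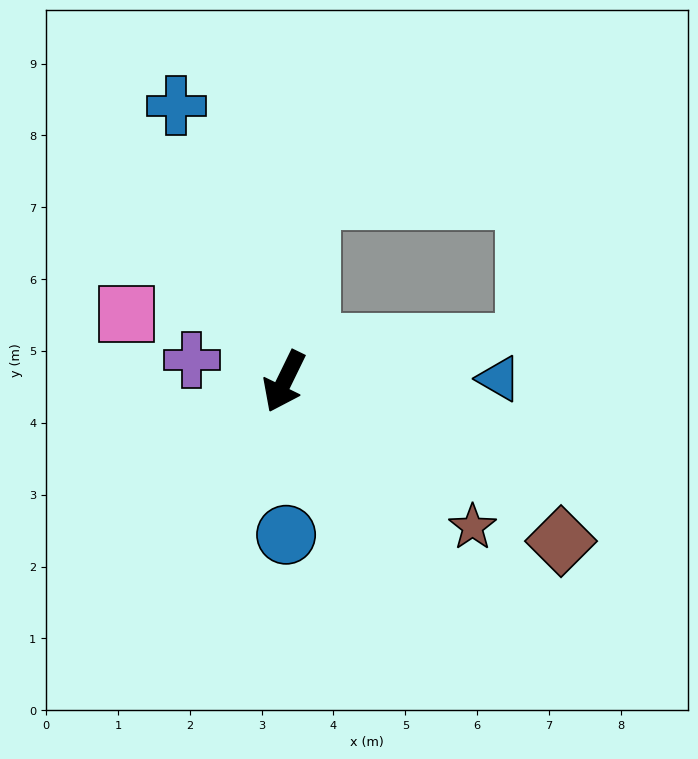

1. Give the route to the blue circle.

turn left 27°, forward 2.1 m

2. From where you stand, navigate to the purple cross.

turn right 77°, forward 1.3 m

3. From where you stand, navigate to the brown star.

turn left 78°, forward 3.3 m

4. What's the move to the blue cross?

turn right 133°, forward 4.1 m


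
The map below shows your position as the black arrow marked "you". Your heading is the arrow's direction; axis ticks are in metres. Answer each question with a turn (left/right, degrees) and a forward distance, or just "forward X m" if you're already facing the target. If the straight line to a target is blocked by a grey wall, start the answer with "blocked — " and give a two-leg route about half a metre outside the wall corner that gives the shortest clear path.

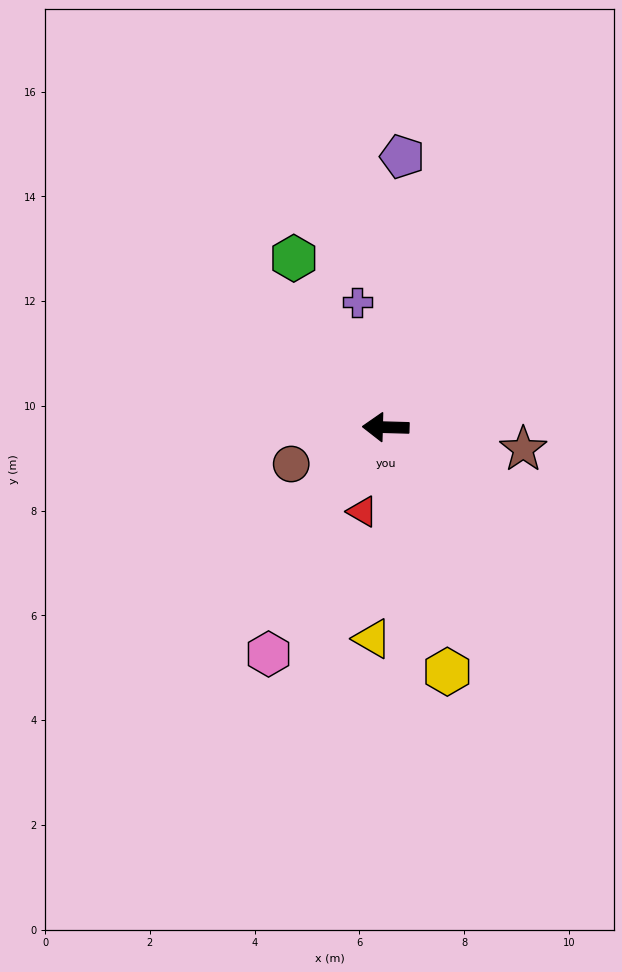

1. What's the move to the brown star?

turn left 172°, forward 2.7 m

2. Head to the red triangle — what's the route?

turn left 76°, forward 1.7 m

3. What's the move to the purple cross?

turn right 76°, forward 2.4 m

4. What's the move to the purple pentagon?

turn right 92°, forward 5.2 m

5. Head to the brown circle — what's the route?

turn left 23°, forward 1.9 m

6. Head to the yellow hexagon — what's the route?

turn left 106°, forward 4.8 m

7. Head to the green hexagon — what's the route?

turn right 60°, forward 3.7 m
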